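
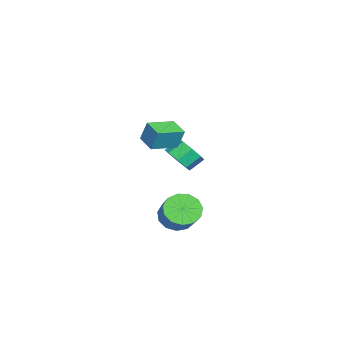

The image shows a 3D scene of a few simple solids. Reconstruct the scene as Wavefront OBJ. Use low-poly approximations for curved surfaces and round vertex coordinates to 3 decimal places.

v -2.397 -0.107 -1.922
v -1.962 -0.475 -1.2
v -2.428 0.2 -0.576
v -2.863 0.567 -1.298
v -1.597 0.051 -1.495
v -2.063 0.725 -0.871
v -1.702 0.483 -2.041
v -2.168 1.158 -1.417
v -2.213 0.57 -2.517
v -2.679 1.244 -1.893
v -2.832 0.26 -2.644
v -3.298 0.935 -2.02
v -3.197 -0.265 -2.349
v -3.663 0.409 -1.725
v -3.092 -0.698 -1.803
v -3.558 -0.023 -1.179
v -2.581 -0.784 -1.327
v -3.047 -0.11 -0.703
v 2.78 0.795 -3.073
v 3.429 0.883 -3.803
v 4.608 1.373 -2.696
v 3.96 1.285 -1.967
v 3.18 1.374 -3.756
v 4.359 1.864 -2.649
v 2.804 1.681 -3.492
v 3.984 2.171 -2.385
v 2.421 1.706 -3.095
v 3.601 2.197 -1.988
v 2.152 1.443 -2.691
v 3.332 1.933 -1.585
v 2.083 0.973 -2.409
v 3.262 1.464 -1.302
v 2.234 0.447 -2.337
v 3.414 0.938 -1.231
v 2.56 0.031 -2.5
v 3.739 0.522 -1.393
v 2.955 -0.142 -2.844
v 4.134 0.349 -1.737
v 3.295 -0.018 -3.261
v 4.474 0.473 -2.155
v 3.471 0.364 -3.619
v 4.651 0.855 -2.512
v -0.823 -0.364 0.521
v -0.736 0.009 1.679
v 0.014 0.338 0.232
v 0.101 0.711 1.39
v 0.239 -1.511 0.81
v 0.326 -1.138 1.968
v 1.076 -0.809 0.521
v 1.163 -0.436 1.679
f 2 1 5
f 2 5 3
f 3 5 6
f 3 6 4
f 5 1 7
f 5 7 6
f 6 7 8
f 6 8 4
f 7 1 9
f 7 9 8
f 8 9 10
f 8 10 4
f 9 1 11
f 9 11 10
f 10 11 12
f 10 12 4
f 11 1 13
f 11 13 12
f 12 13 14
f 12 14 4
f 13 1 15
f 13 15 14
f 14 15 16
f 14 16 4
f 15 1 17
f 15 17 16
f 16 17 18
f 16 18 4
f 17 1 2
f 17 2 18
f 18 2 3
f 18 3 4
f 20 19 23
f 20 23 21
f 21 23 24
f 21 24 22
f 23 19 25
f 23 25 24
f 24 25 26
f 24 26 22
f 25 19 27
f 25 27 26
f 26 27 28
f 26 28 22
f 27 19 29
f 27 29 28
f 28 29 30
f 28 30 22
f 29 19 31
f 29 31 30
f 30 31 32
f 30 32 22
f 31 19 33
f 31 33 32
f 32 33 34
f 32 34 22
f 33 19 35
f 33 35 34
f 34 35 36
f 34 36 22
f 35 19 37
f 35 37 36
f 36 37 38
f 36 38 22
f 37 19 39
f 37 39 38
f 38 39 40
f 38 40 22
f 39 19 41
f 39 41 40
f 40 41 42
f 40 42 22
f 41 19 20
f 41 20 42
f 42 20 21
f 42 21 22
f 44 46 43
f 47 44 43
f 43 46 45
f 45 47 43
f 44 50 46
f 48 44 47
f 48 50 44
f 46 50 45
f 49 47 45
f 45 50 49
f 49 48 47
f 50 48 49



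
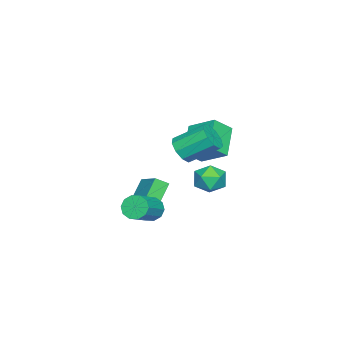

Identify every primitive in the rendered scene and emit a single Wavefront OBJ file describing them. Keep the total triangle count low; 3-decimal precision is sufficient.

v 2.851 2.083 2.426
v 3.704 2.107 2.743
v 3.242 3.681 3.87
v 2.389 3.657 3.554
v 3.657 2.459 2.232
v 3.194 4.033 3.359
v 3.232 2.636 1.812
v 2.77 4.209 2.939
v 2.629 2.553 1.679
v 2.167 4.127 2.807
v 2.131 2.251 1.897
v 1.668 3.825 3.024
v 1.969 1.87 2.362
v 1.507 3.444 3.489
v 2.22 1.589 2.857
v 1.758 3.163 3.984
v 2.766 1.539 3.151
v 2.304 3.113 4.278
v 3.352 1.744 3.106
v 2.89 3.317 4.233
v -1.529 2.457 -2.038
v -0.751 3.158 -1.939
v -0.669 1.362 -1.061
v 0.109 2.063 -0.962
v -0.821 2.242 -0.506
v -1.353 2.919 -1.11
v -0.067 1.601 -1.89
v -0.599 2.278 -2.494
v 0.153 2.628 -1.847
v -0.314 3.025 -0.992
v -1.106 1.495 -2.008
v -1.573 1.892 -1.153
v -1.817 1.601 1.307
v -1.465 3.236 2.27
v -0.174 1.975 0.071
v 0.179 3.61 1.034
v -0.979 0.89 2.206
v -0.626 2.525 3.169
v 0.665 1.264 0.97
v 1.017 2.899 1.933
v -2.625 -1.844 -3.8
v -1.473 -0.483 -2.851
v -1.665 -1.97 -4.783
v -0.513 -0.609 -3.834
v -2.227 -2.511 -3.326
v -1.075 -1.15 -2.377
v -1.267 -2.637 -4.309
v -0.115 -1.276 -3.36
v 0.297 -0.836 -4.051
v 0.712 -0.978 -4.768
v 2.457 -1.146 -3.725
v 2.043 -1.004 -3.009
v 0.71 -0.466 -4.683
v 2.455 -0.634 -3.64
v 0.55 -0.096 -4.356
v 2.296 -0.263 -3.313
v 0.294 -0.008 -3.913
v 2.04 -0.175 -2.87
v 0.039 -0.237 -3.523
v 1.785 -0.404 -2.48
v -0.117 -0.694 -3.335
v 1.628 -0.862 -2.292
v -0.115 -1.206 -3.42
v 1.63 -1.374 -2.377
v 0.044 -1.577 -3.747
v 1.79 -1.744 -2.704
v 0.3 -1.665 -4.19
v 2.046 -1.832 -3.147
v 0.555 -1.436 -4.58
v 2.301 -1.603 -3.537
f 2 1 5
f 2 5 3
f 3 5 6
f 3 6 4
f 5 1 7
f 5 7 6
f 6 7 8
f 6 8 4
f 7 1 9
f 7 9 8
f 8 9 10
f 8 10 4
f 9 1 11
f 9 11 10
f 10 11 12
f 10 12 4
f 11 1 13
f 11 13 12
f 12 13 14
f 12 14 4
f 13 1 15
f 13 15 14
f 14 15 16
f 14 16 4
f 15 1 17
f 15 17 16
f 16 17 18
f 16 18 4
f 17 1 19
f 17 19 18
f 18 19 20
f 18 20 4
f 19 1 2
f 19 2 20
f 20 2 3
f 20 3 4
f 21 32 26
f 21 26 22
f 21 22 28
f 21 28 31
f 21 31 32
f 22 26 30
f 26 32 25
f 32 31 23
f 31 28 27
f 28 22 29
f 24 30 25
f 24 25 23
f 24 23 27
f 24 27 29
f 24 29 30
f 25 30 26
f 23 25 32
f 27 23 31
f 29 27 28
f 30 29 22
f 34 36 33
f 37 34 33
f 33 36 35
f 35 37 33
f 34 40 36
f 38 34 37
f 38 40 34
f 36 40 35
f 39 37 35
f 35 40 39
f 39 38 37
f 40 38 39
f 42 44 41
f 45 42 41
f 41 44 43
f 43 45 41
f 42 48 44
f 46 42 45
f 46 48 42
f 44 48 43
f 47 45 43
f 43 48 47
f 47 46 45
f 48 46 47
f 50 49 53
f 50 53 51
f 51 53 54
f 51 54 52
f 53 49 55
f 53 55 54
f 54 55 56
f 54 56 52
f 55 49 57
f 55 57 56
f 56 57 58
f 56 58 52
f 57 49 59
f 57 59 58
f 58 59 60
f 58 60 52
f 59 49 61
f 59 61 60
f 60 61 62
f 60 62 52
f 61 49 63
f 61 63 62
f 62 63 64
f 62 64 52
f 63 49 65
f 63 65 64
f 64 65 66
f 64 66 52
f 65 49 67
f 65 67 66
f 66 67 68
f 66 68 52
f 67 49 69
f 67 69 68
f 68 69 70
f 68 70 52
f 69 49 50
f 69 50 70
f 70 50 51
f 70 51 52



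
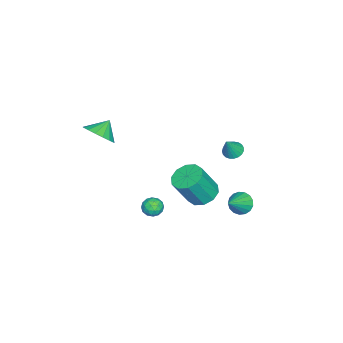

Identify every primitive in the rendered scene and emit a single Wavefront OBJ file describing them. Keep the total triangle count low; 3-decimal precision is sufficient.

v 0.109 3.966 -2.999
v 0.491 3.693 -3.609
v 1.491 3.674 -2.001
v 0.569 4.053 -3.611
v 0.541 4.394 -3.472
v 0.414 4.636 -3.225
v 0.217 4.725 -2.927
v -0.005 4.64 -2.645
v -0.2 4.401 -2.444
v -0.325 4.062 -2.37
v -0.35 3.701 -2.441
v -0.271 3.401 -2.639
v -0.104 3.23 -2.92
v 0.112 3.228 -3.219
v 0.327 3.395 -3.468
v 3.628 -2.994 3.548
v 4.218 -3.341 4.291
v 2.872 -2.646 4.312
v 4.366 -2.885 4.229
v 4.345 -2.453 4.012
v 4.159 -2.146 3.689
v 3.852 -2.033 3.333
v 3.494 -2.139 3.026
v 3.166 -2.442 2.839
v 2.945 -2.871 2.815
v 2.88 -3.328 2.958
v 2.986 -3.708 3.237
v 3.24 -3.925 3.587
v 3.583 -3.928 3.928
v 3.936 -3.718 4.182
v -1.86 1.071 -4.465
v -1.317 0.362 -4.959
v -0.577 -0.36 -3.108
v -1.12 0.349 -2.615
v -0.958 0.878 -4.901
v -0.218 0.156 -3.051
v -0.944 1.467 -4.677
v -0.204 0.745 -2.826
v -1.28 1.905 -4.372
v -0.54 1.183 -2.521
v -1.837 2.024 -4.103
v -1.097 1.302 -2.252
v -2.403 1.78 -3.972
v -1.663 1.058 -2.121
v -2.762 1.264 -4.029
v -2.022 0.542 -2.179
v -2.776 0.675 -4.254
v -2.036 -0.047 -2.403
v -2.44 0.237 -4.559
v -1.7 -0.485 -2.708
v -1.883 0.118 -4.828
v -1.143 -0.604 -2.977
v 0.264 3.508 1.546
v 0.771 3.745 1.28
v 0.956 3.332 2.714
v 0.659 3.956 1.379
v 0.478 4.088 1.506
v 0.261 4.121 1.64
v 0.043 4.048 1.758
v -0.136 3.881 1.839
v -0.246 3.65 1.869
v -0.268 3.394 1.844
v -0.198 3.158 1.767
v -0.048 2.983 1.651
v 0.155 2.898 1.518
v 0.378 2.919 1.389
v 0.58 3.042 1.287
v 0.728 3.245 1.23
v 0.796 3.494 1.228
v 3.919 0.639 -1.529
v 4.252 0.071 -1.456
v 3.048 0.089 -1.824
v 3.381 -0.479 -1.751
v 3.224 -0.116 -1.22
v 3.763 0.223 -1.037
v 3.537 -0.063 -2.243
v 4.076 0.276 -2.06
v 4.017 -0.363 -1.897
v 3.823 -0.396 -1.265
v 3.477 0.556 -2.015
v 3.283 0.523 -1.383
v 4.162 0.403 -1.466
v 3.138 -0.243 -1.814
v 3.045 -0.03 -1.501
v 3.241 -0.364 -1.458
v 3.874 0.493 -1.22
v 4.07 0.159 -1.177
v 3.466 0.049 -1.038
v 3.23 0.001 -2.103
v 3.426 -0.333 -2.06
v 4.059 0.524 -1.822
v 4.255 0.19 -1.779
v 3.834 0.111 -2.242
v 4.22 -0.186 -1.683
v 3.707 -0.509 -1.857
v 3.799 -0.265 -2.146
v 4.116 -0.065 -2.038
v 4.106 -0.205 -1.311
v 3.593 -0.528 -1.485
v 3.501 -0.315 -1.172
v 3.818 -0.115 -1.065
v 3.967 -0.46 -1.571
v 3.707 0.688 -1.795
v 3.194 0.365 -1.969
v 3.482 0.275 -2.215
v 3.799 0.475 -2.108
v 3.593 0.669 -1.423
v 3.08 0.346 -1.597
v 3.184 0.225 -1.242
v 3.501 0.425 -1.134
v 3.333 0.62 -1.709
f 2 1 4
f 2 4 3
f 4 1 5
f 4 5 3
f 5 1 6
f 5 6 3
f 6 1 7
f 6 7 3
f 7 1 8
f 7 8 3
f 8 1 9
f 8 9 3
f 9 1 10
f 9 10 3
f 10 1 11
f 10 11 3
f 11 1 12
f 11 12 3
f 12 1 13
f 12 13 3
f 13 1 14
f 13 14 3
f 14 1 15
f 14 15 3
f 15 1 2
f 15 2 3
f 17 16 19
f 17 19 18
f 19 16 20
f 19 20 18
f 20 16 21
f 20 21 18
f 21 16 22
f 21 22 18
f 22 16 23
f 22 23 18
f 23 16 24
f 23 24 18
f 24 16 25
f 24 25 18
f 25 16 26
f 25 26 18
f 26 16 27
f 26 27 18
f 27 16 28
f 27 28 18
f 28 16 29
f 28 29 18
f 29 16 30
f 29 30 18
f 30 16 17
f 30 17 18
f 32 31 35
f 32 35 33
f 33 35 36
f 33 36 34
f 35 31 37
f 35 37 36
f 36 37 38
f 36 38 34
f 37 31 39
f 37 39 38
f 38 39 40
f 38 40 34
f 39 31 41
f 39 41 40
f 40 41 42
f 40 42 34
f 41 31 43
f 41 43 42
f 42 43 44
f 42 44 34
f 43 31 45
f 43 45 44
f 44 45 46
f 44 46 34
f 45 31 47
f 45 47 46
f 46 47 48
f 46 48 34
f 47 31 49
f 47 49 48
f 48 49 50
f 48 50 34
f 49 31 51
f 49 51 50
f 50 51 52
f 50 52 34
f 51 31 32
f 51 32 52
f 52 32 33
f 52 33 34
f 54 53 56
f 54 56 55
f 56 53 57
f 56 57 55
f 57 53 58
f 57 58 55
f 58 53 59
f 58 59 55
f 59 53 60
f 59 60 55
f 60 53 61
f 60 61 55
f 61 53 62
f 61 62 55
f 62 53 63
f 62 63 55
f 63 53 64
f 63 64 55
f 64 53 65
f 64 65 55
f 65 53 66
f 65 66 55
f 66 53 67
f 66 67 55
f 67 53 68
f 67 68 55
f 68 53 69
f 68 69 55
f 69 53 54
f 69 54 55
f 70 107 86
f 107 81 110
f 86 110 75
f 107 110 86
f 70 86 82
f 86 75 87
f 82 87 71
f 86 87 82
f 70 82 91
f 82 71 92
f 91 92 77
f 82 92 91
f 70 91 103
f 91 77 106
f 103 106 80
f 91 106 103
f 70 103 107
f 103 80 111
f 107 111 81
f 103 111 107
f 71 87 98
f 87 75 101
f 98 101 79
f 87 101 98
f 75 110 88
f 110 81 109
f 88 109 74
f 110 109 88
f 81 111 108
f 111 80 104
f 108 104 72
f 111 104 108
f 80 106 105
f 106 77 93
f 105 93 76
f 106 93 105
f 77 92 97
f 92 71 94
f 97 94 78
f 92 94 97
f 73 99 85
f 99 79 100
f 85 100 74
f 99 100 85
f 73 85 83
f 85 74 84
f 83 84 72
f 85 84 83
f 73 83 90
f 83 72 89
f 90 89 76
f 83 89 90
f 73 90 95
f 90 76 96
f 95 96 78
f 90 96 95
f 73 95 99
f 95 78 102
f 99 102 79
f 95 102 99
f 74 100 88
f 100 79 101
f 88 101 75
f 100 101 88
f 72 84 108
f 84 74 109
f 108 109 81
f 84 109 108
f 76 89 105
f 89 72 104
f 105 104 80
f 89 104 105
f 78 96 97
f 96 76 93
f 97 93 77
f 96 93 97
f 79 102 98
f 102 78 94
f 98 94 71
f 102 94 98



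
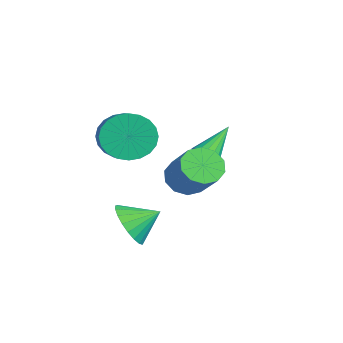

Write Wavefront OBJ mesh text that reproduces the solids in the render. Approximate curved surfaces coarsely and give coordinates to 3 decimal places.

v -4.21 -3.249 0.838
v -3.726 -2.953 -0.081
v -1.966 -3.276 0.743
v -2.45 -3.571 1.662
v -3.753 -2.584 0.12
v -1.992 -2.906 0.944
v -3.849 -2.316 0.431
v -2.089 -2.638 1.254
v -4 -2.19 0.804
v -2.24 -2.512 1.627
v -4.183 -2.225 1.181
v -2.423 -2.547 2.005
v -4.371 -2.416 1.507
v -2.61 -2.738 2.331
v -4.533 -2.734 1.731
v -2.773 -3.056 2.554
v -4.647 -3.13 1.819
v -2.887 -3.452 2.642
v -4.694 -3.544 1.757
v -2.934 -3.867 2.581
v -4.668 -3.914 1.556
v -2.907 -4.236 2.38
v -4.571 -4.182 1.246
v -2.811 -4.504 2.069
v -4.42 -4.308 0.873
v -2.66 -4.63 1.696
v -4.237 -4.273 0.495
v -2.477 -4.595 1.319
v -4.05 -4.082 0.169
v -2.289 -4.404 0.993
v -3.887 -3.764 -0.054
v -2.127 -4.086 0.769
v -3.773 -3.368 -0.142
v -2.013 -3.69 0.681
v -3.532 -0.312 -0.294
v -2.987 -0.216 -0.037
v -4.228 0.832 0.754
v -2.997 -0.022 -0.255
v -3.129 0.106 -0.482
v -3.353 0.137 -0.666
v -3.619 0.066 -0.764
v -3.864 -0.092 -0.755
v -4.034 -0.3 -0.64
v -4.088 -0.511 -0.446
v -4.015 -0.676 -0.217
v -3.831 -0.758 -0.005
v -3.579 -0.738 0.14
v -3.316 -0.62 0.187
v -3.102 -0.432 0.123
v 0.391 -4.359 -1.261
v 1.239 -4.255 -1.762
v 0.629 -3.301 -0.639
v 0.972 -4.053 -2.002
v 0.605 -3.904 -2.115
v 0.201 -3.834 -2.079
v -0.17 -3.854 -1.903
v -0.444 -3.962 -1.615
v -0.574 -4.138 -1.266
v -0.537 -4.353 -0.917
v -0.34 -4.568 -0.627
v -0.016 -4.747 -0.447
v 0.378 -4.859 -0.407
v 0.775 -4.885 -0.516
v 1.105 -4.819 -0.753
v 1.311 -4.674 -1.078
v 1.359 -4.474 -1.435
v -1.424 -1.716 -0.181
v -0.942 -1.322 -0.775
v 0.407 -1.131 0.447
v -0.076 -1.524 1.041
v -1.225 -0.951 -0.521
v 0.124 -0.76 0.701
v -1.584 -0.872 -0.137
v -0.235 -0.681 1.085
v -1.882 -1.115 0.23
v -0.533 -0.924 1.452
v -2.005 -1.587 0.44
v -0.656 -1.396 1.662
v -1.907 -2.109 0.413
v -0.558 -1.918 1.635
v -1.624 -2.48 0.159
v -0.275 -2.289 1.381
v -1.265 -2.559 -0.225
v 0.084 -2.368 0.997
v -0.967 -2.316 -0.592
v 0.382 -2.125 0.63
v -0.844 -1.844 -0.802
v 0.505 -1.653 0.42
f 2 1 5
f 2 5 3
f 3 5 6
f 3 6 4
f 5 1 7
f 5 7 6
f 6 7 8
f 6 8 4
f 7 1 9
f 7 9 8
f 8 9 10
f 8 10 4
f 9 1 11
f 9 11 10
f 10 11 12
f 10 12 4
f 11 1 13
f 11 13 12
f 12 13 14
f 12 14 4
f 13 1 15
f 13 15 14
f 14 15 16
f 14 16 4
f 15 1 17
f 15 17 16
f 16 17 18
f 16 18 4
f 17 1 19
f 17 19 18
f 18 19 20
f 18 20 4
f 19 1 21
f 19 21 20
f 20 21 22
f 20 22 4
f 21 1 23
f 21 23 22
f 22 23 24
f 22 24 4
f 23 1 25
f 23 25 24
f 24 25 26
f 24 26 4
f 25 1 27
f 25 27 26
f 26 27 28
f 26 28 4
f 27 1 29
f 27 29 28
f 28 29 30
f 28 30 4
f 29 1 31
f 29 31 30
f 30 31 32
f 30 32 4
f 31 1 33
f 31 33 32
f 32 33 34
f 32 34 4
f 33 1 2
f 33 2 34
f 34 2 3
f 34 3 4
f 36 35 38
f 36 38 37
f 38 35 39
f 38 39 37
f 39 35 40
f 39 40 37
f 40 35 41
f 40 41 37
f 41 35 42
f 41 42 37
f 42 35 43
f 42 43 37
f 43 35 44
f 43 44 37
f 44 35 45
f 44 45 37
f 45 35 46
f 45 46 37
f 46 35 47
f 46 47 37
f 47 35 48
f 47 48 37
f 48 35 49
f 48 49 37
f 49 35 36
f 49 36 37
f 51 50 53
f 51 53 52
f 53 50 54
f 53 54 52
f 54 50 55
f 54 55 52
f 55 50 56
f 55 56 52
f 56 50 57
f 56 57 52
f 57 50 58
f 57 58 52
f 58 50 59
f 58 59 52
f 59 50 60
f 59 60 52
f 60 50 61
f 60 61 52
f 61 50 62
f 61 62 52
f 62 50 63
f 62 63 52
f 63 50 64
f 63 64 52
f 64 50 65
f 64 65 52
f 65 50 66
f 65 66 52
f 66 50 51
f 66 51 52
f 68 67 71
f 68 71 69
f 69 71 72
f 69 72 70
f 71 67 73
f 71 73 72
f 72 73 74
f 72 74 70
f 73 67 75
f 73 75 74
f 74 75 76
f 74 76 70
f 75 67 77
f 75 77 76
f 76 77 78
f 76 78 70
f 77 67 79
f 77 79 78
f 78 79 80
f 78 80 70
f 79 67 81
f 79 81 80
f 80 81 82
f 80 82 70
f 81 67 83
f 81 83 82
f 82 83 84
f 82 84 70
f 83 67 85
f 83 85 84
f 84 85 86
f 84 86 70
f 85 67 87
f 85 87 86
f 86 87 88
f 86 88 70
f 87 67 68
f 87 68 88
f 88 68 69
f 88 69 70



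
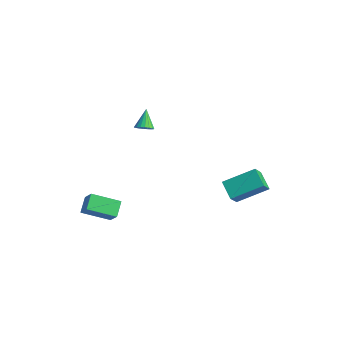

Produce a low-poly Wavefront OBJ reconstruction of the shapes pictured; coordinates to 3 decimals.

v -0.438 -3.43 -3.964
v -1.606 -4.379 -3.392
v -0.822 -2.693 -3.525
v -1.991 -3.642 -2.953
v 0.271 -3.678 -2.927
v -0.898 -4.627 -2.355
v -0.114 -2.941 -2.488
v -1.282 -3.89 -1.916
v 3.318 1.997 -4.088
v 3.628 1.121 -2.847
v 2.414 2.38 -3.592
v 2.724 1.504 -2.351
v 4.316 3.396 -3.349
v 4.626 2.52 -2.108
v 3.412 3.779 -2.853
v 3.722 2.903 -1.612
v -0.119 -1.198 2.37
v 0.335 -1.063 2.558
v -0.621 -0.482 3.07
v 0.306 -0.917 2.387
v 0.192 -0.826 2.212
v 0.017 -0.809 2.069
v -0.186 -0.869 1.986
v -0.375 -0.994 1.978
v -0.513 -1.159 2.048
v -0.574 -1.333 2.182
v -0.544 -1.479 2.353
v -0.431 -1.57 2.527
v -0.255 -1.587 2.67
v -0.053 -1.527 2.754
v 0.136 -1.402 2.761
v 0.275 -1.236 2.691
f 2 4 1
f 5 2 1
f 1 4 3
f 3 5 1
f 2 8 4
f 6 2 5
f 6 8 2
f 4 8 3
f 7 5 3
f 3 8 7
f 7 6 5
f 8 6 7
f 10 12 9
f 13 10 9
f 9 12 11
f 11 13 9
f 10 16 12
f 14 10 13
f 14 16 10
f 12 16 11
f 15 13 11
f 11 16 15
f 15 14 13
f 16 14 15
f 18 17 20
f 18 20 19
f 20 17 21
f 20 21 19
f 21 17 22
f 21 22 19
f 22 17 23
f 22 23 19
f 23 17 24
f 23 24 19
f 24 17 25
f 24 25 19
f 25 17 26
f 25 26 19
f 26 17 27
f 26 27 19
f 27 17 28
f 27 28 19
f 28 17 29
f 28 29 19
f 29 17 30
f 29 30 19
f 30 17 31
f 30 31 19
f 31 17 32
f 31 32 19
f 32 17 18
f 32 18 19



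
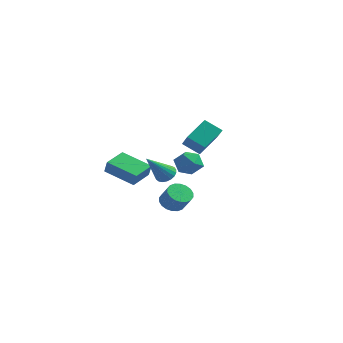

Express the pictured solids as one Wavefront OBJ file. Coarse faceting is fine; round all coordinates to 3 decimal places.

v 2.609 -2.767 1.731
v 3.305 -3.303 1.475
v 1.735 -3.957 1.845
v 2.431 -4.493 1.589
v 2.449 -4.076 2.403
v 2.989 -3.341 2.333
v 2.051 -3.919 0.987
v 2.591 -3.184 0.917
v 2.96 -4.015 1.016
v 3.206 -4.112 1.891
v 1.834 -3.148 1.429
v 2.08 -3.245 2.304
v 1.886 -3.315 2.906
v 2.151 -1.953 3.853
v 2.863 -3.036 2.23
v 3.128 -1.674 3.178
v 2.712 -4.086 3.782
v 2.977 -2.724 4.73
v 3.689 -3.807 3.107
v 3.954 -2.445 4.054
v -2.566 2.479 -4.346
v -1.976 2.2 -4.891
v -1.183 1.902 -3.878
v -1.774 2.181 -3.334
v -1.888 2.566 -4.851
v -1.096 2.268 -3.839
v -1.935 2.915 -4.712
v -1.142 2.617 -3.7
v -2.107 3.177 -4.5
v -1.314 2.879 -3.488
v -2.369 3.301 -4.258
v -1.577 3.003 -3.246
v -2.671 3.262 -4.033
v -1.878 2.964 -3.021
v -2.952 3.069 -3.871
v -2.159 2.77 -2.858
v -3.157 2.758 -3.802
v -2.364 2.46 -2.789
v -3.244 2.392 -3.841
v -2.452 2.094 -2.829
v -3.198 2.043 -3.98
v -2.405 1.745 -2.968
v -3.026 1.781 -4.192
v -2.233 1.483 -3.18
v -2.763 1.657 -4.434
v -1.971 1.359 -3.422
v -2.462 1.696 -4.659
v -1.669 1.398 -3.647
v -2.181 1.89 -4.822
v -1.388 1.591 -3.809
v 0.61 -3.019 0.275
v 1.179 -3.336 0.078
v 0.31 -4.521 1.825
v 1.277 -3.155 0.272
v 1.259 -2.951 0.466
v 1.13 -2.758 0.628
v 0.91 -2.611 0.728
v 0.639 -2.534 0.75
v 0.363 -2.541 0.69
v 0.13 -2.63 0.558
v -0.021 -2.787 0.377
v -0.062 -2.984 0.178
v 0.013 -3.187 -0.004
v 0.192 -3.361 -0.138
v 0.442 -3.475 -0.2
v 0.722 -3.511 -0.181
v 0.983 -3.462 -0.082
v -4.493 -1.759 -0.906
v -4.154 -1.967 -0.066
v -4.461 -0.232 -0.541
v -4.122 -0.44 0.3
v -2.538 -1.62 -1.66
v -2.199 -1.828 -0.819
v -2.506 -0.093 -1.294
v -2.167 -0.301 -0.454
f 1 12 6
f 1 6 2
f 1 2 8
f 1 8 11
f 1 11 12
f 2 6 10
f 6 12 5
f 12 11 3
f 11 8 7
f 8 2 9
f 4 10 5
f 4 5 3
f 4 3 7
f 4 7 9
f 4 9 10
f 5 10 6
f 3 5 12
f 7 3 11
f 9 7 8
f 10 9 2
f 14 16 13
f 17 14 13
f 13 16 15
f 15 17 13
f 14 20 16
f 18 14 17
f 18 20 14
f 16 20 15
f 19 17 15
f 15 20 19
f 19 18 17
f 20 18 19
f 22 21 25
f 22 25 23
f 23 25 26
f 23 26 24
f 25 21 27
f 25 27 26
f 26 27 28
f 26 28 24
f 27 21 29
f 27 29 28
f 28 29 30
f 28 30 24
f 29 21 31
f 29 31 30
f 30 31 32
f 30 32 24
f 31 21 33
f 31 33 32
f 32 33 34
f 32 34 24
f 33 21 35
f 33 35 34
f 34 35 36
f 34 36 24
f 35 21 37
f 35 37 36
f 36 37 38
f 36 38 24
f 37 21 39
f 37 39 38
f 38 39 40
f 38 40 24
f 39 21 41
f 39 41 40
f 40 41 42
f 40 42 24
f 41 21 43
f 41 43 42
f 42 43 44
f 42 44 24
f 43 21 45
f 43 45 44
f 44 45 46
f 44 46 24
f 45 21 47
f 45 47 46
f 46 47 48
f 46 48 24
f 47 21 49
f 47 49 48
f 48 49 50
f 48 50 24
f 49 21 22
f 49 22 50
f 50 22 23
f 50 23 24
f 52 51 54
f 52 54 53
f 54 51 55
f 54 55 53
f 55 51 56
f 55 56 53
f 56 51 57
f 56 57 53
f 57 51 58
f 57 58 53
f 58 51 59
f 58 59 53
f 59 51 60
f 59 60 53
f 60 51 61
f 60 61 53
f 61 51 62
f 61 62 53
f 62 51 63
f 62 63 53
f 63 51 64
f 63 64 53
f 64 51 65
f 64 65 53
f 65 51 66
f 65 66 53
f 66 51 67
f 66 67 53
f 67 51 52
f 67 52 53
f 69 71 68
f 72 69 68
f 68 71 70
f 70 72 68
f 69 75 71
f 73 69 72
f 73 75 69
f 71 75 70
f 74 72 70
f 70 75 74
f 74 73 72
f 75 73 74



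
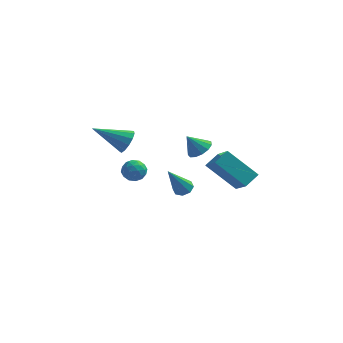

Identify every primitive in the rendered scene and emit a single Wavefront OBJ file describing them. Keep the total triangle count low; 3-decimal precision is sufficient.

v -2.972 4.066 -2.084
v -2.335 3.889 -1.84
v -3.185 2.971 -2.32
v -2.548 2.794 -2.076
v -3.045 3.022 -1.632
v -2.913 3.698 -1.485
v -2.607 3.162 -2.675
v -2.475 3.838 -2.528
v -2.109 3.33 -2.205
v -2.38 3.244 -1.561
v -3.14 3.616 -2.599
v -3.411 3.53 -1.955
v -2.634 4.073 -1.941
v -2.886 2.787 -2.219
v -3.177 2.92 -1.958
v -2.803 2.816 -1.814
v -2.974 3.961 -1.733
v -2.6 3.857 -1.589
v -3.017 3.348 -1.467
v -2.92 3.003 -2.571
v -2.546 2.899 -2.427
v -2.717 4.044 -2.346
v -2.343 3.94 -2.202
v -2.503 3.512 -2.693
v -2.128 3.641 -2.013
v -2.253 2.998 -2.152
v -2.288 3.214 -2.503
v -2.21 3.611 -2.417
v -2.287 3.59 -1.634
v -2.412 2.947 -1.773
v -2.704 3.08 -1.511
v -2.627 3.478 -1.425
v -2.154 3.262 -1.848
v -3.108 3.913 -2.387
v -3.233 3.27 -2.526
v -2.893 3.382 -2.735
v -2.816 3.78 -2.649
v -3.267 3.862 -2.008
v -3.392 3.219 -2.147
v -3.31 3.249 -1.743
v -3.232 3.646 -1.657
v -3.366 3.598 -2.312
v 1.157 2.386 -0.545
v 1.877 1.286 0.401
v 1.626 3.095 -0.077
v 2.345 1.994 0.869
v 2.735 2.246 -1.909
v 3.454 1.145 -0.963
v 3.203 2.954 -1.441
v 3.923 1.854 -0.495
v 1.37 -3.034 1.097
v 1.776 -3.355 1.04
v 0.87 -3.946 2.663
v 1.865 -3.032 1.256
v 1.665 -2.711 1.379
v 1.291 -2.58 1.336
v 0.965 -2.714 1.153
v 0.875 -3.036 0.937
v 1.076 -3.357 0.815
v 1.449 -3.489 0.857
v 1.252 0.782 1.542
v 1.836 0.737 1.926
v 0.648 0.578 2.438
v 1.725 1.115 1.937
v 1.464 1.388 1.822
v 1.135 1.468 1.619
v 0.844 1.33 1.391
v 0.682 1.019 1.211
v 0.702 0.632 1.136
v 0.896 0.293 1.19
v 1.203 0.109 1.356
v 1.526 0.139 1.58
v 1.762 0.373 1.793
v -1.69 -1.575 2.933
v -1.333 -1.585 3.546
v -3.27 -1.985 3.847
v -1.46 -1.209 3.496
v -1.66 -0.949 3.266
v -1.869 -0.888 2.931
v -2.022 -1.046 2.597
v -2.07 -1.371 2.369
v -1.997 -1.761 2.32
v -1.827 -2.093 2.466
v -1.613 -2.26 2.76
v -1.424 -2.209 3.109
v -1.32 -1.958 3.402
f 1 38 17
f 38 12 41
f 17 41 6
f 38 41 17
f 1 17 13
f 17 6 18
f 13 18 2
f 17 18 13
f 1 13 22
f 13 2 23
f 22 23 8
f 13 23 22
f 1 22 34
f 22 8 37
f 34 37 11
f 22 37 34
f 1 34 38
f 34 11 42
f 38 42 12
f 34 42 38
f 2 18 29
f 18 6 32
f 29 32 10
f 18 32 29
f 6 41 19
f 41 12 40
f 19 40 5
f 41 40 19
f 12 42 39
f 42 11 35
f 39 35 3
f 42 35 39
f 11 37 36
f 37 8 24
f 36 24 7
f 37 24 36
f 8 23 28
f 23 2 25
f 28 25 9
f 23 25 28
f 4 30 16
f 30 10 31
f 16 31 5
f 30 31 16
f 4 16 14
f 16 5 15
f 14 15 3
f 16 15 14
f 4 14 21
f 14 3 20
f 21 20 7
f 14 20 21
f 4 21 26
f 21 7 27
f 26 27 9
f 21 27 26
f 4 26 30
f 26 9 33
f 30 33 10
f 26 33 30
f 5 31 19
f 31 10 32
f 19 32 6
f 31 32 19
f 3 15 39
f 15 5 40
f 39 40 12
f 15 40 39
f 7 20 36
f 20 3 35
f 36 35 11
f 20 35 36
f 9 27 28
f 27 7 24
f 28 24 8
f 27 24 28
f 10 33 29
f 33 9 25
f 29 25 2
f 33 25 29
f 44 46 43
f 47 44 43
f 43 46 45
f 45 47 43
f 44 50 46
f 48 44 47
f 48 50 44
f 46 50 45
f 49 47 45
f 45 50 49
f 49 48 47
f 50 48 49
f 52 51 54
f 52 54 53
f 54 51 55
f 54 55 53
f 55 51 56
f 55 56 53
f 56 51 57
f 56 57 53
f 57 51 58
f 57 58 53
f 58 51 59
f 58 59 53
f 59 51 60
f 59 60 53
f 60 51 52
f 60 52 53
f 62 61 64
f 62 64 63
f 64 61 65
f 64 65 63
f 65 61 66
f 65 66 63
f 66 61 67
f 66 67 63
f 67 61 68
f 67 68 63
f 68 61 69
f 68 69 63
f 69 61 70
f 69 70 63
f 70 61 71
f 70 71 63
f 71 61 72
f 71 72 63
f 72 61 73
f 72 73 63
f 73 61 62
f 73 62 63
f 75 74 77
f 75 77 76
f 77 74 78
f 77 78 76
f 78 74 79
f 78 79 76
f 79 74 80
f 79 80 76
f 80 74 81
f 80 81 76
f 81 74 82
f 81 82 76
f 82 74 83
f 82 83 76
f 83 74 84
f 83 84 76
f 84 74 85
f 84 85 76
f 85 74 86
f 85 86 76
f 86 74 75
f 86 75 76



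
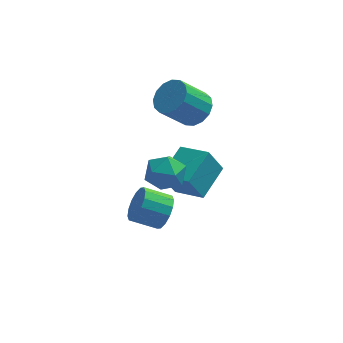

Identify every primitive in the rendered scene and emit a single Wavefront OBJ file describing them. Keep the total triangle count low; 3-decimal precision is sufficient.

v 1.824 -2.235 1.845
v 2.215 -2.677 0.924
v 0.925 -3.723 2.176
v 1.316 -4.165 1.255
v 1.985 -3.979 2.1
v 2.541 -3.059 1.895
v 0.599 -3.341 1.205
v 1.155 -2.421 1
v 1.458 -3.36 0.528
v 2.315 -3.754 1.082
v 0.825 -2.646 2.018
v 1.682 -3.04 2.572
v 1.636 -0.828 -4.066
v 2.031 -0.244 -3.343
v 0.66 -0.148 -2.671
v 0.264 -0.732 -3.394
v 1.872 0.089 -3.714
v 0.501 0.184 -3.042
v 1.65 0.176 -4.179
v 0.279 0.271 -3.507
v 1.424 -0.006 -4.614
v 0.053 0.089 -3.942
v 1.255 -0.408 -4.902
v -0.116 -0.313 -4.23
v 1.188 -0.923 -4.966
v -0.184 -0.827 -4.294
v 1.24 -1.412 -4.789
v -0.131 -1.316 -4.117
v 1.399 -1.744 -4.418
v 0.028 -1.649 -3.746
v 1.621 -1.831 -3.953
v 0.25 -1.736 -3.281
v 1.847 -1.649 -3.518
v 0.476 -1.554 -2.846
v 2.016 -1.247 -3.23
v 0.645 -1.152 -2.558
v 2.084 -0.733 -3.166
v 0.712 -0.637 -2.494
v 2.217 0.532 -3.823
v 1.483 0.395 -2.33
v 3.292 2.19 -3.143
v 2.557 2.054 -1.649
v 3.543 -0.554 -3.271
v 2.808 -0.69 -1.777
v 4.617 1.105 -2.59
v 3.883 0.968 -1.097
v 3.323 2.498 0.939
v 4.124 2.127 1.525
v 2.838 1.69 3.007
v 2.037 2.062 2.421
v 4.09 2.66 1.653
v 2.804 2.223 3.134
v 3.851 3.149 1.589
v 2.564 2.712 3.07
v 3.47 3.464 1.351
v 2.183 3.027 2.832
v 3.049 3.52 1.003
v 1.763 3.084 2.484
v 2.702 3.303 0.637
v 1.416 2.866 2.119
v 2.522 2.87 0.353
v 1.236 2.433 1.835
v 2.556 2.337 0.226
v 1.27 1.9 1.707
v 2.796 1.848 0.29
v 1.509 1.411 1.771
v 3.177 1.533 0.528
v 1.89 1.096 2.009
v 3.597 1.476 0.876
v 2.311 1.04 2.357
v 3.944 1.694 1.241
v 2.658 1.257 2.723
f 1 12 6
f 1 6 2
f 1 2 8
f 1 8 11
f 1 11 12
f 2 6 10
f 6 12 5
f 12 11 3
f 11 8 7
f 8 2 9
f 4 10 5
f 4 5 3
f 4 3 7
f 4 7 9
f 4 9 10
f 5 10 6
f 3 5 12
f 7 3 11
f 9 7 8
f 10 9 2
f 14 13 17
f 14 17 15
f 15 17 18
f 15 18 16
f 17 13 19
f 17 19 18
f 18 19 20
f 18 20 16
f 19 13 21
f 19 21 20
f 20 21 22
f 20 22 16
f 21 13 23
f 21 23 22
f 22 23 24
f 22 24 16
f 23 13 25
f 23 25 24
f 24 25 26
f 24 26 16
f 25 13 27
f 25 27 26
f 26 27 28
f 26 28 16
f 27 13 29
f 27 29 28
f 28 29 30
f 28 30 16
f 29 13 31
f 29 31 30
f 30 31 32
f 30 32 16
f 31 13 33
f 31 33 32
f 32 33 34
f 32 34 16
f 33 13 35
f 33 35 34
f 34 35 36
f 34 36 16
f 35 13 37
f 35 37 36
f 36 37 38
f 36 38 16
f 37 13 14
f 37 14 38
f 38 14 15
f 38 15 16
f 40 42 39
f 43 40 39
f 39 42 41
f 41 43 39
f 40 46 42
f 44 40 43
f 44 46 40
f 42 46 41
f 45 43 41
f 41 46 45
f 45 44 43
f 46 44 45
f 48 47 51
f 48 51 49
f 49 51 52
f 49 52 50
f 51 47 53
f 51 53 52
f 52 53 54
f 52 54 50
f 53 47 55
f 53 55 54
f 54 55 56
f 54 56 50
f 55 47 57
f 55 57 56
f 56 57 58
f 56 58 50
f 57 47 59
f 57 59 58
f 58 59 60
f 58 60 50
f 59 47 61
f 59 61 60
f 60 61 62
f 60 62 50
f 61 47 63
f 61 63 62
f 62 63 64
f 62 64 50
f 63 47 65
f 63 65 64
f 64 65 66
f 64 66 50
f 65 47 67
f 65 67 66
f 66 67 68
f 66 68 50
f 67 47 69
f 67 69 68
f 68 69 70
f 68 70 50
f 69 47 71
f 69 71 70
f 70 71 72
f 70 72 50
f 71 47 48
f 71 48 72
f 72 48 49
f 72 49 50



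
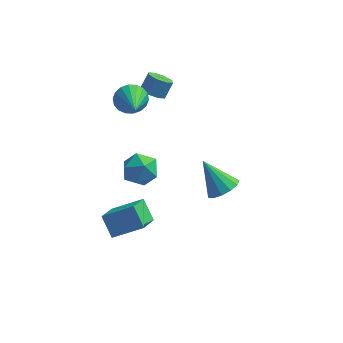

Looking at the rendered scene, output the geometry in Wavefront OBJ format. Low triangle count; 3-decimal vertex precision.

v -4 2.399 2.04
v -3.426 2.201 1.284
v -3.4 0.621 2.96
v -3.166 2.425 1.546
v -3.071 2.643 1.906
v -3.161 2.813 2.293
v -3.416 2.901 2.629
v -3.788 2.89 2.849
v -4.201 2.781 2.909
v -4.575 2.596 2.796
v -4.835 2.373 2.534
v -4.929 2.154 2.174
v -4.84 1.984 1.787
v -4.584 1.896 1.45
v -4.213 1.908 1.231
v -3.799 2.017 1.171
v -2.981 3.263 1.89
v -2.408 3.527 1.485
v -2.065 4.101 2.346
v -2.639 3.837 2.75
v -2.874 3.86 1.449
v -2.531 4.434 2.309
v -3.403 3.843 1.671
v -3.061 4.417 2.531
v -3.685 3.486 2.021
v -3.342 4.06 2.882
v -3.555 2.999 2.294
v -3.212 3.573 3.155
v -3.089 2.666 2.331
v -2.746 3.24 3.191
v -2.559 2.683 2.109
v -2.217 3.257 2.969
v -2.278 3.04 1.758
v -1.935 3.614 2.619
v -4.408 -1.198 -4.294
v -4.654 -2.616 -3.408
v -2.735 -0.903 -3.356
v -2.982 -2.321 -2.47
v -3.718 -1.939 -5.29
v -3.965 -3.357 -4.404
v -2.046 -1.644 -4.352
v -2.292 -3.062 -3.466
v -4.419 2.2 -3.62
v -3.76 2.237 -4.571
v -3.08 1.243 -2.729
v -2.421 1.28 -3.68
v -2.628 2.248 -3.081
v -3.455 2.839 -3.632
v -3.385 0.641 -3.668
v -4.212 1.232 -4.219
v -3.121 1.273 -4.6
v -2.653 2.267 -4.237
v -4.187 1.213 -3.063
v -3.719 2.207 -2.7
v 1.931 -3.593 1.592
v 2.394 -4.172 2.17
v 0.769 -2.987 3.128
v 2.653 -3.709 2.183
v 2.682 -3.21 2.009
v 2.473 -2.833 1.701
v 2.092 -2.697 1.36
v 1.66 -2.845 1.091
v 1.314 -3.231 0.982
v 1.164 -3.732 1.066
v 1.258 -4.189 1.317
v 1.565 -4.457 1.656
v 1.989 -4.45 1.974
f 2 1 4
f 2 4 3
f 4 1 5
f 4 5 3
f 5 1 6
f 5 6 3
f 6 1 7
f 6 7 3
f 7 1 8
f 7 8 3
f 8 1 9
f 8 9 3
f 9 1 10
f 9 10 3
f 10 1 11
f 10 11 3
f 11 1 12
f 11 12 3
f 12 1 13
f 12 13 3
f 13 1 14
f 13 14 3
f 14 1 15
f 14 15 3
f 15 1 16
f 15 16 3
f 16 1 2
f 16 2 3
f 18 17 21
f 18 21 19
f 19 21 22
f 19 22 20
f 21 17 23
f 21 23 22
f 22 23 24
f 22 24 20
f 23 17 25
f 23 25 24
f 24 25 26
f 24 26 20
f 25 17 27
f 25 27 26
f 26 27 28
f 26 28 20
f 27 17 29
f 27 29 28
f 28 29 30
f 28 30 20
f 29 17 31
f 29 31 30
f 30 31 32
f 30 32 20
f 31 17 33
f 31 33 32
f 32 33 34
f 32 34 20
f 33 17 18
f 33 18 34
f 34 18 19
f 34 19 20
f 36 38 35
f 39 36 35
f 35 38 37
f 37 39 35
f 36 42 38
f 40 36 39
f 40 42 36
f 38 42 37
f 41 39 37
f 37 42 41
f 41 40 39
f 42 40 41
f 43 54 48
f 43 48 44
f 43 44 50
f 43 50 53
f 43 53 54
f 44 48 52
f 48 54 47
f 54 53 45
f 53 50 49
f 50 44 51
f 46 52 47
f 46 47 45
f 46 45 49
f 46 49 51
f 46 51 52
f 47 52 48
f 45 47 54
f 49 45 53
f 51 49 50
f 52 51 44
f 56 55 58
f 56 58 57
f 58 55 59
f 58 59 57
f 59 55 60
f 59 60 57
f 60 55 61
f 60 61 57
f 61 55 62
f 61 62 57
f 62 55 63
f 62 63 57
f 63 55 64
f 63 64 57
f 64 55 65
f 64 65 57
f 65 55 66
f 65 66 57
f 66 55 67
f 66 67 57
f 67 55 56
f 67 56 57



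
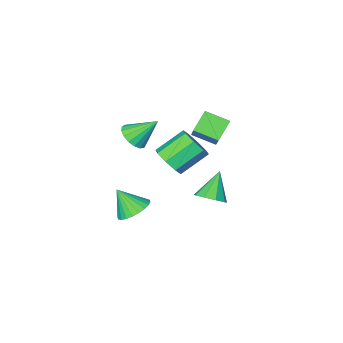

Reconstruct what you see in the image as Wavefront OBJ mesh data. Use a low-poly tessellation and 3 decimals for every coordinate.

v -3.163 -2.778 -0.085
v -4.229 -3.188 0.872
v -4.082 -1.653 -0.626
v -5.147 -2.063 0.331
v -2.353 -1.397 1.409
v -3.418 -1.807 2.366
v -3.271 -0.272 0.868
v -4.337 -0.682 1.825
v 0.392 0.206 0.853
v 0.977 0.044 1.709
v -0.627 0.352 2.864
v -1.212 0.514 2.007
v 0.965 0.817 1.487
v -0.639 1.124 2.641
v 0.617 1.231 0.893
v -0.987 1.538 2.047
v 0.137 1.046 0.276
v -1.467 1.353 1.43
v -0.193 0.368 -0.004
v -1.797 0.676 1.151
v -0.181 -0.404 0.219
v -1.785 -0.097 1.373
v 0.167 -0.818 0.813
v -1.437 -0.511 1.967
v 0.647 -0.633 1.43
v -0.957 -0.326 2.584
v 1.697 -1.175 2.628
v 2.359 -1.344 3.259
v 0.663 -0.365 3.932
v 2.467 -0.944 3.096
v 2.398 -0.597 2.826
v 2.169 -0.382 2.511
v 1.832 -0.349 2.222
v 1.463 -0.505 2.027
v 1.148 -0.814 1.969
v 0.959 -1.206 2.063
v 0.939 -1.591 2.285
v 1.092 -1.88 2.587
v 1.384 -2.008 2.898
v 1.748 -1.945 3.147
v 2.099 -1.706 3.277
v 2.518 0.052 -2.278
v 3.387 0.66 -2.269
v 3.082 -0.772 -0.902
v 3.131 0.881 -2.032
v 2.782 0.977 -1.831
v 2.393 0.932 -1.699
v 2.023 0.753 -1.655
v 1.728 0.467 -1.706
v 1.554 0.118 -1.843
v 1.526 -0.241 -2.047
v 1.65 -0.555 -2.286
v 1.905 -0.776 -2.524
v 2.254 -0.872 -2.724
v 2.644 -0.827 -2.856
v 3.014 -0.648 -2.901
v 3.309 -0.362 -2.85
v 3.483 -0.013 -2.712
v 3.511 0.346 -2.508
v -3.38 -1.158 -4.694
v -2.792 -1.95 -4.605
v -4.48 -1.802 -3.166
v -2.557 -1.443 -4.222
v -2.707 -0.803 -4.059
v -3.171 -0.329 -4.194
v -3.733 -0.242 -4.562
v -4.129 -0.584 -4.992
v -4.175 -1.195 -5.282
v -3.848 -1.788 -5.297
v -3.302 -2.086 -5.029
f 2 4 1
f 5 2 1
f 1 4 3
f 3 5 1
f 2 8 4
f 6 2 5
f 6 8 2
f 4 8 3
f 7 5 3
f 3 8 7
f 7 6 5
f 8 6 7
f 10 9 13
f 10 13 11
f 11 13 14
f 11 14 12
f 13 9 15
f 13 15 14
f 14 15 16
f 14 16 12
f 15 9 17
f 15 17 16
f 16 17 18
f 16 18 12
f 17 9 19
f 17 19 18
f 18 19 20
f 18 20 12
f 19 9 21
f 19 21 20
f 20 21 22
f 20 22 12
f 21 9 23
f 21 23 22
f 22 23 24
f 22 24 12
f 23 9 25
f 23 25 24
f 24 25 26
f 24 26 12
f 25 9 10
f 25 10 26
f 26 10 11
f 26 11 12
f 28 27 30
f 28 30 29
f 30 27 31
f 30 31 29
f 31 27 32
f 31 32 29
f 32 27 33
f 32 33 29
f 33 27 34
f 33 34 29
f 34 27 35
f 34 35 29
f 35 27 36
f 35 36 29
f 36 27 37
f 36 37 29
f 37 27 38
f 37 38 29
f 38 27 39
f 38 39 29
f 39 27 40
f 39 40 29
f 40 27 41
f 40 41 29
f 41 27 28
f 41 28 29
f 43 42 45
f 43 45 44
f 45 42 46
f 45 46 44
f 46 42 47
f 46 47 44
f 47 42 48
f 47 48 44
f 48 42 49
f 48 49 44
f 49 42 50
f 49 50 44
f 50 42 51
f 50 51 44
f 51 42 52
f 51 52 44
f 52 42 53
f 52 53 44
f 53 42 54
f 53 54 44
f 54 42 55
f 54 55 44
f 55 42 56
f 55 56 44
f 56 42 57
f 56 57 44
f 57 42 58
f 57 58 44
f 58 42 59
f 58 59 44
f 59 42 43
f 59 43 44
f 61 60 63
f 61 63 62
f 63 60 64
f 63 64 62
f 64 60 65
f 64 65 62
f 65 60 66
f 65 66 62
f 66 60 67
f 66 67 62
f 67 60 68
f 67 68 62
f 68 60 69
f 68 69 62
f 69 60 70
f 69 70 62
f 70 60 61
f 70 61 62



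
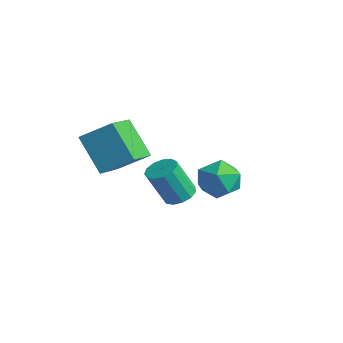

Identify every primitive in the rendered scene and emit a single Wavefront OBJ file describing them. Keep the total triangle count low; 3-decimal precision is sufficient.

v -3.157 -1.184 0.688
v -2.134 -2.609 1.366
v -2.24 -0.077 1.633
v -1.218 -1.502 2.31
v -1.782 -0.958 -0.91
v -0.76 -2.383 -0.233
v -0.866 0.149 0.034
v 0.157 -1.276 0.712
v 2.215 -0.359 -0.596
v 2.899 -0.641 -0.619
v 2.648 -1.382 1.013
v 1.965 -1.101 1.036
v 2.933 -0.265 -0.443
v 2.682 -1.006 1.189
v 2.739 0.081 -0.315
v 2.488 -0.66 1.317
v 2.379 0.288 -0.277
v 2.128 -0.453 1.355
v 1.967 0.289 -0.34
v 1.716 -0.452 1.292
v 1.634 0.084 -0.484
v 1.383 -0.657 1.148
v 1.485 -0.262 -0.664
v 1.234 -1.003 0.968
v 1.568 -0.638 -0.822
v 1.318 -1.38 0.81
v 1.857 -0.927 -0.909
v 1.606 -1.668 0.724
v 2.26 -1.035 -0.896
v 2.009 -1.776 0.736
v 2.648 -0.928 -0.788
v 2.397 -1.669 0.844
v -1.216 3.936 -3.076
v -0.868 4.452 -2.114
v -0.332 2.388 -2.566
v 0.016 2.904 -1.604
v -1.092 2.648 -1.748
v -1.638 3.605 -2.064
v 0.438 3.235 -2.616
v -0.108 4.192 -2.932
v 0.154 4.019 -1.83
v -0.791 3.656 -1.293
v -0.409 3.184 -3.387
v -1.354 2.821 -2.85
f 2 4 1
f 5 2 1
f 1 4 3
f 3 5 1
f 2 8 4
f 6 2 5
f 6 8 2
f 4 8 3
f 7 5 3
f 3 8 7
f 7 6 5
f 8 6 7
f 10 9 13
f 10 13 11
f 11 13 14
f 11 14 12
f 13 9 15
f 13 15 14
f 14 15 16
f 14 16 12
f 15 9 17
f 15 17 16
f 16 17 18
f 16 18 12
f 17 9 19
f 17 19 18
f 18 19 20
f 18 20 12
f 19 9 21
f 19 21 20
f 20 21 22
f 20 22 12
f 21 9 23
f 21 23 22
f 22 23 24
f 22 24 12
f 23 9 25
f 23 25 24
f 24 25 26
f 24 26 12
f 25 9 27
f 25 27 26
f 26 27 28
f 26 28 12
f 27 9 29
f 27 29 28
f 28 29 30
f 28 30 12
f 29 9 31
f 29 31 30
f 30 31 32
f 30 32 12
f 31 9 10
f 31 10 32
f 32 10 11
f 32 11 12
f 33 44 38
f 33 38 34
f 33 34 40
f 33 40 43
f 33 43 44
f 34 38 42
f 38 44 37
f 44 43 35
f 43 40 39
f 40 34 41
f 36 42 37
f 36 37 35
f 36 35 39
f 36 39 41
f 36 41 42
f 37 42 38
f 35 37 44
f 39 35 43
f 41 39 40
f 42 41 34



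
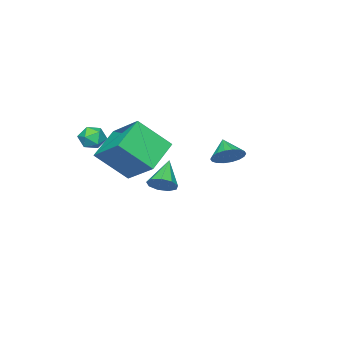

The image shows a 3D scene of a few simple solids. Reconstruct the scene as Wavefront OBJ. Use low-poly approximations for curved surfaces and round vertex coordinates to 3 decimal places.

v -0.501 2.712 2.883
v 0.046 2.911 3.46
v -0.999 2.008 3.597
v -0.22 3.154 3.514
v -0.543 3.31 3.443
v -0.857 3.347 3.261
v -1.1 3.259 3.004
v -1.225 3.062 2.723
v -1.207 2.796 2.474
v -1.048 2.514 2.305
v -0.782 2.27 2.252
v -0.46 2.115 2.323
v -0.145 2.077 2.505
v 0.098 2.166 2.762
v 0.223 2.362 3.043
v 0.205 2.628 3.292
v -2.973 -3.151 -1.425
v -2.564 -2.875 -0.808
v -4.227 -3.729 -0.335
v -2.9 -2.494 -0.993
v -3.27 -2.42 -1.38
v -3.501 -2.689 -1.788
v -3.485 -3.173 -2.026
v -3.229 -3.648 -1.984
v -2.854 -3.889 -1.68
v -2.534 -3.786 -1.257
v -2.419 -3.385 -0.913
v 0.59 -3.136 3.298
v 0.936 -1.36 4.513
v -0.405 -1.932 1.821
v -0.059 -0.155 3.036
v 2.299 -2.845 2.384
v 2.645 -1.068 3.599
v 1.304 -1.64 0.907
v 1.65 0.136 2.122
v 0.774 -3.745 3.408
v 1.359 -3.301 3.459
v 1.261 -4.279 2.461
v 1.846 -3.835 2.512
v 1.728 -4.348 3.026
v 1.426 -4.018 3.611
v 1.194 -3.562 2.309
v 0.892 -3.232 2.894
v 1.618 -3.188 2.779
v 1.948 -3.674 3.223
v 0.672 -3.906 2.697
v 1.002 -4.392 3.141
f 2 1 4
f 2 4 3
f 4 1 5
f 4 5 3
f 5 1 6
f 5 6 3
f 6 1 7
f 6 7 3
f 7 1 8
f 7 8 3
f 8 1 9
f 8 9 3
f 9 1 10
f 9 10 3
f 10 1 11
f 10 11 3
f 11 1 12
f 11 12 3
f 12 1 13
f 12 13 3
f 13 1 14
f 13 14 3
f 14 1 15
f 14 15 3
f 15 1 16
f 15 16 3
f 16 1 2
f 16 2 3
f 18 17 20
f 18 20 19
f 20 17 21
f 20 21 19
f 21 17 22
f 21 22 19
f 22 17 23
f 22 23 19
f 23 17 24
f 23 24 19
f 24 17 25
f 24 25 19
f 25 17 26
f 25 26 19
f 26 17 27
f 26 27 19
f 27 17 18
f 27 18 19
f 29 31 28
f 32 29 28
f 28 31 30
f 30 32 28
f 29 35 31
f 33 29 32
f 33 35 29
f 31 35 30
f 34 32 30
f 30 35 34
f 34 33 32
f 35 33 34
f 36 47 41
f 36 41 37
f 36 37 43
f 36 43 46
f 36 46 47
f 37 41 45
f 41 47 40
f 47 46 38
f 46 43 42
f 43 37 44
f 39 45 40
f 39 40 38
f 39 38 42
f 39 42 44
f 39 44 45
f 40 45 41
f 38 40 47
f 42 38 46
f 44 42 43
f 45 44 37



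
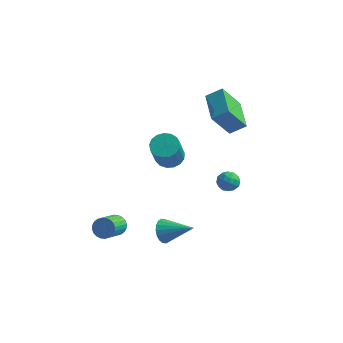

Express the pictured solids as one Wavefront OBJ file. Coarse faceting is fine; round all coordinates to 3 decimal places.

v 2.052 2.33 -1.988
v 2.581 2.624 -1.57
v 1.959 1.416 -1.23
v 2.488 1.71 -0.812
v 1.83 2.037 -0.856
v 1.888 2.601 -1.324
v 2.652 1.439 -1.476
v 2.71 2.003 -1.944
v 2.952 2.073 -1.253
v 2.444 2.442 -0.87
v 2.096 1.598 -1.93
v 1.588 1.967 -1.547
v 2.325 2.557 -1.846
v 2.215 1.483 -0.954
v 1.829 1.675 -0.98
v 2.14 1.848 -0.734
v 1.917 2.544 -1.701
v 2.228 2.717 -1.455
v 1.787 2.372 -1.035
v 2.312 1.323 -1.345
v 2.623 1.496 -1.099
v 2.4 2.192 -2.066
v 2.711 2.365 -1.82
v 2.753 1.668 -1.765
v 2.854 2.406 -1.413
v 2.799 1.869 -0.968
v 2.896 1.709 -1.358
v 2.93 2.041 -1.634
v 2.555 2.623 -1.188
v 2.501 2.086 -0.742
v 2.114 2.278 -0.768
v 2.148 2.61 -1.044
v 2.774 2.299 -1.002
v 2.039 1.954 -2.058
v 1.985 1.417 -1.612
v 2.392 1.43 -1.756
v 2.426 1.762 -2.032
v 1.741 2.171 -1.832
v 1.686 1.634 -1.387
v 1.61 1.999 -1.166
v 1.644 2.331 -1.442
v 1.766 1.741 -1.798
v -1.378 1.969 -0.242
v -0.858 1.373 -0.649
v -0.681 0.255 1.215
v -1.202 0.851 1.622
v -0.583 1.663 -0.5
v -0.407 0.545 1.363
v -0.491 2.024 -0.293
v -0.315 0.906 1.57
v -0.602 2.372 -0.074
v -0.426 1.254 1.79
v -0.891 2.627 0.107
v -0.715 1.509 1.97
v -1.292 2.732 0.208
v -1.115 1.614 2.071
v -1.712 2.662 0.206
v -1.535 1.544 2.069
v -2.056 2.433 0.101
v -1.879 1.316 1.964
v -2.244 2.098 -0.082
v -2.068 0.98 1.781
v -2.234 1.734 -0.302
v -2.058 0.616 1.561
v -2.028 1.423 -0.508
v -1.852 0.305 1.355
v -1.674 1.237 -0.653
v -1.497 0.119 1.21
v -1.251 1.219 -0.704
v -1.075 0.101 1.16
v -0.329 -1.347 -4.118
v -0.005 -1.022 -4.833
v 1.489 -1.273 -3.262
v -0.108 -0.713 -4.64
v -0.255 -0.53 -4.344
v -0.417 -0.509 -4.002
v -0.561 -0.654 -3.684
v -0.659 -0.935 -3.451
v -0.692 -1.299 -3.351
v -0.652 -1.671 -3.402
v -0.549 -1.98 -3.595
v -0.402 -2.163 -3.892
v -0.241 -2.184 -4.233
v -0.097 -2.04 -4.552
v 0.002 -1.758 -4.784
v 0.034 -1.395 -4.885
v 1.068 2.281 3.612
v 1.952 2.689 4.243
v -0.037 4.099 3.985
v 0.846 4.508 4.615
v 1.874 3.112 1.945
v 2.757 3.521 2.575
v 0.768 4.931 2.317
v 1.652 5.339 2.948
v -3.249 -1.602 -4.388
v -2.58 -1.484 -4.15
v -2.642 -2.939 -3.254
v -3.311 -3.058 -3.492
v -2.732 -1.356 -3.952
v -2.794 -2.811 -3.056
v -2.963 -1.265 -3.82
v -3.025 -2.72 -2.924
v -3.238 -1.225 -3.775
v -3.299 -2.68 -2.879
v -3.514 -1.243 -3.823
v -3.575 -2.698 -2.927
v -3.75 -1.316 -3.957
v -3.811 -2.771 -3.061
v -3.909 -1.432 -4.157
v -3.971 -2.887 -3.261
v -3.969 -1.574 -4.392
v -4.03 -3.029 -3.496
v -3.918 -1.721 -4.626
v -3.98 -3.176 -3.73
v -3.766 -1.849 -4.824
v -3.828 -3.304 -3.928
v -3.535 -1.94 -4.956
v -3.597 -3.395 -4.06
v -3.261 -1.98 -5.001
v -3.322 -3.435 -4.105
v -2.985 -1.962 -4.953
v -3.046 -3.417 -4.057
v -2.749 -1.889 -4.819
v -2.81 -3.344 -3.923
v -2.589 -1.773 -4.619
v -2.651 -3.228 -3.723
v -2.53 -1.631 -4.384
v -2.591 -3.086 -3.488
f 1 38 17
f 38 12 41
f 17 41 6
f 38 41 17
f 1 17 13
f 17 6 18
f 13 18 2
f 17 18 13
f 1 13 22
f 13 2 23
f 22 23 8
f 13 23 22
f 1 22 34
f 22 8 37
f 34 37 11
f 22 37 34
f 1 34 38
f 34 11 42
f 38 42 12
f 34 42 38
f 2 18 29
f 18 6 32
f 29 32 10
f 18 32 29
f 6 41 19
f 41 12 40
f 19 40 5
f 41 40 19
f 12 42 39
f 42 11 35
f 39 35 3
f 42 35 39
f 11 37 36
f 37 8 24
f 36 24 7
f 37 24 36
f 8 23 28
f 23 2 25
f 28 25 9
f 23 25 28
f 4 30 16
f 30 10 31
f 16 31 5
f 30 31 16
f 4 16 14
f 16 5 15
f 14 15 3
f 16 15 14
f 4 14 21
f 14 3 20
f 21 20 7
f 14 20 21
f 4 21 26
f 21 7 27
f 26 27 9
f 21 27 26
f 4 26 30
f 26 9 33
f 30 33 10
f 26 33 30
f 5 31 19
f 31 10 32
f 19 32 6
f 31 32 19
f 3 15 39
f 15 5 40
f 39 40 12
f 15 40 39
f 7 20 36
f 20 3 35
f 36 35 11
f 20 35 36
f 9 27 28
f 27 7 24
f 28 24 8
f 27 24 28
f 10 33 29
f 33 9 25
f 29 25 2
f 33 25 29
f 44 43 47
f 44 47 45
f 45 47 48
f 45 48 46
f 47 43 49
f 47 49 48
f 48 49 50
f 48 50 46
f 49 43 51
f 49 51 50
f 50 51 52
f 50 52 46
f 51 43 53
f 51 53 52
f 52 53 54
f 52 54 46
f 53 43 55
f 53 55 54
f 54 55 56
f 54 56 46
f 55 43 57
f 55 57 56
f 56 57 58
f 56 58 46
f 57 43 59
f 57 59 58
f 58 59 60
f 58 60 46
f 59 43 61
f 59 61 60
f 60 61 62
f 60 62 46
f 61 43 63
f 61 63 62
f 62 63 64
f 62 64 46
f 63 43 65
f 63 65 64
f 64 65 66
f 64 66 46
f 65 43 67
f 65 67 66
f 66 67 68
f 66 68 46
f 67 43 69
f 67 69 68
f 68 69 70
f 68 70 46
f 69 43 44
f 69 44 70
f 70 44 45
f 70 45 46
f 72 71 74
f 72 74 73
f 74 71 75
f 74 75 73
f 75 71 76
f 75 76 73
f 76 71 77
f 76 77 73
f 77 71 78
f 77 78 73
f 78 71 79
f 78 79 73
f 79 71 80
f 79 80 73
f 80 71 81
f 80 81 73
f 81 71 82
f 81 82 73
f 82 71 83
f 82 83 73
f 83 71 84
f 83 84 73
f 84 71 85
f 84 85 73
f 85 71 86
f 85 86 73
f 86 71 72
f 86 72 73
f 88 90 87
f 91 88 87
f 87 90 89
f 89 91 87
f 88 94 90
f 92 88 91
f 92 94 88
f 90 94 89
f 93 91 89
f 89 94 93
f 93 92 91
f 94 92 93
f 96 95 99
f 96 99 97
f 97 99 100
f 97 100 98
f 99 95 101
f 99 101 100
f 100 101 102
f 100 102 98
f 101 95 103
f 101 103 102
f 102 103 104
f 102 104 98
f 103 95 105
f 103 105 104
f 104 105 106
f 104 106 98
f 105 95 107
f 105 107 106
f 106 107 108
f 106 108 98
f 107 95 109
f 107 109 108
f 108 109 110
f 108 110 98
f 109 95 111
f 109 111 110
f 110 111 112
f 110 112 98
f 111 95 113
f 111 113 112
f 112 113 114
f 112 114 98
f 113 95 115
f 113 115 114
f 114 115 116
f 114 116 98
f 115 95 117
f 115 117 116
f 116 117 118
f 116 118 98
f 117 95 119
f 117 119 118
f 118 119 120
f 118 120 98
f 119 95 121
f 119 121 120
f 120 121 122
f 120 122 98
f 121 95 123
f 121 123 122
f 122 123 124
f 122 124 98
f 123 95 125
f 123 125 124
f 124 125 126
f 124 126 98
f 125 95 127
f 125 127 126
f 126 127 128
f 126 128 98
f 127 95 96
f 127 96 128
f 128 96 97
f 128 97 98



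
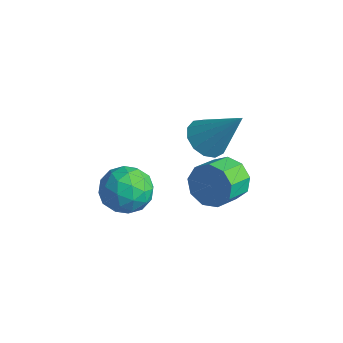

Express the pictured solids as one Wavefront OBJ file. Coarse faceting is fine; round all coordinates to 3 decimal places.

v 0.24 0.125 0.55
v 0.771 0.339 0.097
v 1.22 0.655 1.95
v 0.523 0.664 0.147
v 0.186 0.817 0.325
v -0.135 0.751 0.574
v -0.336 0.485 0.816
v -0.355 0.106 0.973
v -0.184 -0.268 0.995
v 0.121 -0.517 0.876
v 0.464 -0.563 0.654
v 0.735 -0.39 0.398
v 0.85 -0.054 0.19
v -0.006 1.222 -2.309
v 0.526 1.107 -2.895
v 0.778 0.144 -2.477
v 0.246 0.258 -1.891
v 0.766 1.354 -2.469
v 1.018 0.391 -2.052
v 0.645 1.539 -1.969
v 0.897 0.576 -1.552
v 0.219 1.576 -1.627
v 0.471 0.612 -1.21
v -0.312 1.447 -1.605
v -0.06 0.483 -1.187
v -0.7 1.212 -1.911
v -0.448 0.249 -1.494
v -0.763 0.982 -2.404
v -0.511 0.019 -1.987
v -0.472 0.865 -2.852
v -0.22 -0.099 -2.435
v 0.037 0.914 -3.046
v 0.289 -0.05 -2.628
v -0.6 -1.797 -0.41
v -0.236 -1.523 -1.167
v -0.904 -3.057 -1.013
v -0.54 -2.783 -1.77
v -0.031 -2.933 -1.064
v 0.157 -2.155 -0.692
v -1.297 -2.425 -1.488
v -1.109 -1.647 -1.116
v -0.667 -1.911 -1.833
v 0.116 -2.225 -1.571
v -1.256 -2.355 -0.609
v -0.473 -2.669 -0.347
v -0.391 -1.549 -0.736
v -0.749 -3.031 -1.444
v -0.449 -3.119 -1.029
v -0.235 -2.958 -1.474
v -0.16 -1.921 -0.456
v 0.053 -1.76 -0.901
v 0.174 -2.589 -0.841
v -1.193 -2.82 -1.279
v -0.98 -2.659 -1.724
v -0.905 -1.622 -0.706
v -0.691 -1.461 -1.151
v -1.314 -1.991 -1.339
v -0.431 -1.616 -1.572
v -0.609 -2.357 -1.926
v -1.054 -2.147 -1.761
v -0.944 -1.689 -1.542
v 0.029 -1.801 -1.418
v -0.149 -2.542 -1.772
v 0.15 -2.63 -1.357
v 0.26 -2.172 -1.139
v -0.224 -2.029 -1.81
v -0.991 -2.038 -0.408
v -1.169 -2.779 -0.762
v -1.4 -2.408 -1.041
v -1.29 -1.95 -0.823
v -0.531 -2.223 -0.254
v -0.709 -2.964 -0.608
v -0.196 -2.891 -0.638
v -0.086 -2.433 -0.419
v -0.916 -2.551 -0.37
f 2 1 4
f 2 4 3
f 4 1 5
f 4 5 3
f 5 1 6
f 5 6 3
f 6 1 7
f 6 7 3
f 7 1 8
f 7 8 3
f 8 1 9
f 8 9 3
f 9 1 10
f 9 10 3
f 10 1 11
f 10 11 3
f 11 1 12
f 11 12 3
f 12 1 13
f 12 13 3
f 13 1 2
f 13 2 3
f 15 14 18
f 15 18 16
f 16 18 19
f 16 19 17
f 18 14 20
f 18 20 19
f 19 20 21
f 19 21 17
f 20 14 22
f 20 22 21
f 21 22 23
f 21 23 17
f 22 14 24
f 22 24 23
f 23 24 25
f 23 25 17
f 24 14 26
f 24 26 25
f 25 26 27
f 25 27 17
f 26 14 28
f 26 28 27
f 27 28 29
f 27 29 17
f 28 14 30
f 28 30 29
f 29 30 31
f 29 31 17
f 30 14 32
f 30 32 31
f 31 32 33
f 31 33 17
f 32 14 15
f 32 15 33
f 33 15 16
f 33 16 17
f 34 71 50
f 71 45 74
f 50 74 39
f 71 74 50
f 34 50 46
f 50 39 51
f 46 51 35
f 50 51 46
f 34 46 55
f 46 35 56
f 55 56 41
f 46 56 55
f 34 55 67
f 55 41 70
f 67 70 44
f 55 70 67
f 34 67 71
f 67 44 75
f 71 75 45
f 67 75 71
f 35 51 62
f 51 39 65
f 62 65 43
f 51 65 62
f 39 74 52
f 74 45 73
f 52 73 38
f 74 73 52
f 45 75 72
f 75 44 68
f 72 68 36
f 75 68 72
f 44 70 69
f 70 41 57
f 69 57 40
f 70 57 69
f 41 56 61
f 56 35 58
f 61 58 42
f 56 58 61
f 37 63 49
f 63 43 64
f 49 64 38
f 63 64 49
f 37 49 47
f 49 38 48
f 47 48 36
f 49 48 47
f 37 47 54
f 47 36 53
f 54 53 40
f 47 53 54
f 37 54 59
f 54 40 60
f 59 60 42
f 54 60 59
f 37 59 63
f 59 42 66
f 63 66 43
f 59 66 63
f 38 64 52
f 64 43 65
f 52 65 39
f 64 65 52
f 36 48 72
f 48 38 73
f 72 73 45
f 48 73 72
f 40 53 69
f 53 36 68
f 69 68 44
f 53 68 69
f 42 60 61
f 60 40 57
f 61 57 41
f 60 57 61
f 43 66 62
f 66 42 58
f 62 58 35
f 66 58 62



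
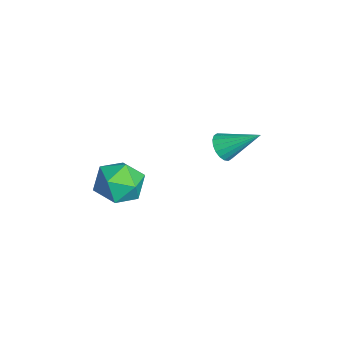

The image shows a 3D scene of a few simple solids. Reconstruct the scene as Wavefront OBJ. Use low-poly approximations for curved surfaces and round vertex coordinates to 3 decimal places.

v -1.714 1.973 -1.813
v -1.07 1.96 -2.086
v -1.226 3.427 -0.727
v -1.222 2.153 -2.276
v -1.471 2.311 -2.376
v -1.769 2.402 -2.363
v -2.056 2.407 -2.242
v -2.275 2.327 -2.036
v -2.383 2.176 -1.785
v -2.359 1.985 -1.54
v -2.207 1.792 -1.349
v -1.957 1.634 -1.25
v -1.659 1.543 -1.263
v -1.372 1.538 -1.384
v -1.153 1.618 -1.59
v -1.045 1.769 -1.841
v -1.561 -1.192 -3.246
v -0.507 -1.642 -3.023
v -2.153 -2.878 -3.857
v -1.099 -3.328 -3.634
v -1.792 -3 -2.754
v -1.426 -1.958 -2.376
v -1.234 -2.562 -4.504
v -0.868 -1.52 -4.126
v -0.305 -2.489 -3.801
v -0.65 -2.76 -2.719
v -2.01 -1.76 -4.161
v -2.355 -2.031 -3.079
f 2 1 4
f 2 4 3
f 4 1 5
f 4 5 3
f 5 1 6
f 5 6 3
f 6 1 7
f 6 7 3
f 7 1 8
f 7 8 3
f 8 1 9
f 8 9 3
f 9 1 10
f 9 10 3
f 10 1 11
f 10 11 3
f 11 1 12
f 11 12 3
f 12 1 13
f 12 13 3
f 13 1 14
f 13 14 3
f 14 1 15
f 14 15 3
f 15 1 16
f 15 16 3
f 16 1 2
f 16 2 3
f 17 28 22
f 17 22 18
f 17 18 24
f 17 24 27
f 17 27 28
f 18 22 26
f 22 28 21
f 28 27 19
f 27 24 23
f 24 18 25
f 20 26 21
f 20 21 19
f 20 19 23
f 20 23 25
f 20 25 26
f 21 26 22
f 19 21 28
f 23 19 27
f 25 23 24
f 26 25 18



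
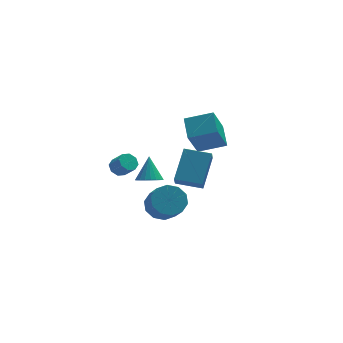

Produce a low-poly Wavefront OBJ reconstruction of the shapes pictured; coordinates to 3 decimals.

v 1.578 0.385 -4.691
v 1.384 -0.23 -3.966
v 0.205 1.035 -4.506
v 0.011 0.42 -3.782
v 2.429 1.78 -3.278
v 2.235 1.165 -2.554
v 1.056 2.43 -3.094
v 0.862 1.815 -2.369
v 1.96 3.213 -3.576
v 1.203 2.364 -1.907
v 2.062 4.545 -2.852
v 1.305 3.696 -1.183
v 3.495 2.824 -3.077
v 2.738 1.975 -1.408
v 3.597 4.156 -2.353
v 2.84 3.307 -0.684
v -1.248 -2.419 -3.761
v -0.319 -2.182 -3.613
v -0.203 -3.283 -2.572
v -1.132 -3.521 -2.719
v -0.655 -1.86 -3.235
v -0.539 -2.961 -2.194
v -1.217 -1.752 -3.058
v -1.102 -2.853 -2.016
v -1.791 -1.898 -3.149
v -1.676 -2.999 -2.108
v -2.158 -2.244 -3.474
v -2.042 -3.345 -2.433
v -2.177 -2.657 -3.908
v -2.061 -3.758 -2.867
v -1.841 -2.979 -4.286
v -1.725 -4.08 -3.245
v -1.278 -3.087 -4.464
v -1.163 -4.188 -3.422
v -0.704 -2.941 -4.372
v -0.589 -4.042 -3.331
v -0.338 -2.595 -4.047
v -0.222 -3.696 -3.006
v -2.959 0.34 -2.402
v -2.446 0.377 -2.691
v -2.009 -0.184 -1.988
v -2.521 -0.22 -1.698
v -2.499 0.711 -2.392
v -2.062 0.15 -1.689
v -2.822 0.827 -2.098
v -2.385 0.267 -1.395
v -3.225 0.659 -1.983
v -2.787 0.099 -1.279
v -3.471 0.304 -2.112
v -3.034 -0.257 -1.409
v -3.418 -0.03 -2.411
v -2.981 -0.591 -1.708
v -3.095 -0.147 -2.705
v -2.658 -0.707 -2.002
v -2.693 0.021 -2.821
v -2.255 -0.539 -2.117
v -1.144 1.175 -4.132
v -0.461 1.404 -4.374
v -0.976 2.025 -2.848
v -0.651 1.625 -4.495
v -0.926 1.769 -4.554
v -1.239 1.809 -4.54
v -1.536 1.741 -4.455
v -1.765 1.574 -4.315
v -1.887 1.338 -4.143
v -1.88 1.074 -3.969
v -1.746 0.828 -3.824
v -1.508 0.641 -3.732
v -1.207 0.547 -3.709
v -0.896 0.561 -3.759
v -0.627 0.682 -3.874
v -0.448 0.887 -4.034
v -0.389 1.143 -4.211
f 2 4 1
f 5 2 1
f 1 4 3
f 3 5 1
f 2 8 4
f 6 2 5
f 6 8 2
f 4 8 3
f 7 5 3
f 3 8 7
f 7 6 5
f 8 6 7
f 10 12 9
f 13 10 9
f 9 12 11
f 11 13 9
f 10 16 12
f 14 10 13
f 14 16 10
f 12 16 11
f 15 13 11
f 11 16 15
f 15 14 13
f 16 14 15
f 18 17 21
f 18 21 19
f 19 21 22
f 19 22 20
f 21 17 23
f 21 23 22
f 22 23 24
f 22 24 20
f 23 17 25
f 23 25 24
f 24 25 26
f 24 26 20
f 25 17 27
f 25 27 26
f 26 27 28
f 26 28 20
f 27 17 29
f 27 29 28
f 28 29 30
f 28 30 20
f 29 17 31
f 29 31 30
f 30 31 32
f 30 32 20
f 31 17 33
f 31 33 32
f 32 33 34
f 32 34 20
f 33 17 35
f 33 35 34
f 34 35 36
f 34 36 20
f 35 17 37
f 35 37 36
f 36 37 38
f 36 38 20
f 37 17 18
f 37 18 38
f 38 18 19
f 38 19 20
f 40 39 43
f 40 43 41
f 41 43 44
f 41 44 42
f 43 39 45
f 43 45 44
f 44 45 46
f 44 46 42
f 45 39 47
f 45 47 46
f 46 47 48
f 46 48 42
f 47 39 49
f 47 49 48
f 48 49 50
f 48 50 42
f 49 39 51
f 49 51 50
f 50 51 52
f 50 52 42
f 51 39 53
f 51 53 52
f 52 53 54
f 52 54 42
f 53 39 55
f 53 55 54
f 54 55 56
f 54 56 42
f 55 39 40
f 55 40 56
f 56 40 41
f 56 41 42
f 58 57 60
f 58 60 59
f 60 57 61
f 60 61 59
f 61 57 62
f 61 62 59
f 62 57 63
f 62 63 59
f 63 57 64
f 63 64 59
f 64 57 65
f 64 65 59
f 65 57 66
f 65 66 59
f 66 57 67
f 66 67 59
f 67 57 68
f 67 68 59
f 68 57 69
f 68 69 59
f 69 57 70
f 69 70 59
f 70 57 71
f 70 71 59
f 71 57 72
f 71 72 59
f 72 57 73
f 72 73 59
f 73 57 58
f 73 58 59



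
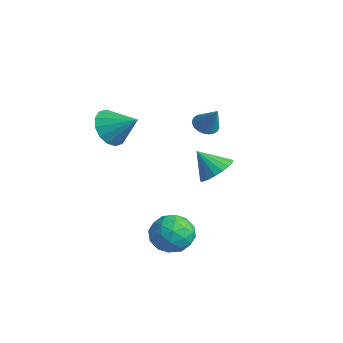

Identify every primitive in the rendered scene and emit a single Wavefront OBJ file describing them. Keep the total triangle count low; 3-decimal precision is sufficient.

v 3.007 -1.006 -3.165
v 4.121 -0.937 -2.906
v 2.979 -2.763 -2.574
v 4.093 -2.694 -2.315
v 3.325 -2.103 -1.704
v 3.342 -1.017 -2.069
v 3.758 -2.683 -3.411
v 3.775 -1.597 -3.776
v 4.585 -1.973 -3.058
v 4.318 -1.615 -2.003
v 2.782 -2.085 -3.477
v 2.515 -1.727 -2.422
v 3.567 -0.817 -3.087
v 3.533 -2.883 -2.393
v 3.082 -2.536 -2.034
v 3.737 -2.495 -1.881
v 3.109 -0.864 -2.595
v 3.764 -0.823 -2.443
v 3.296 -1.509 -1.737
v 3.336 -2.877 -3.037
v 3.991 -2.836 -2.885
v 3.363 -1.205 -3.599
v 4.018 -1.164 -3.446
v 3.804 -2.191 -3.743
v 4.494 -1.386 -3.024
v 4.478 -2.419 -2.677
v 4.281 -2.412 -3.321
v 4.291 -1.774 -3.536
v 4.337 -1.175 -2.404
v 4.32 -2.208 -2.057
v 3.869 -1.86 -1.698
v 3.879 -1.222 -1.912
v 4.61 -1.784 -2.494
v 2.78 -1.492 -3.423
v 2.763 -2.525 -3.076
v 3.221 -2.478 -3.568
v 3.231 -1.84 -3.782
v 2.622 -1.281 -2.803
v 2.606 -2.314 -2.456
v 2.809 -1.926 -1.944
v 2.819 -1.288 -2.159
v 2.49 -1.916 -2.986
v -1.517 2.799 0.835
v -0.953 2.929 0.423
v -0.623 2.941 2.105
v -1.051 3.185 0.464
v -1.22 3.382 0.56
v -1.434 3.491 0.699
v -1.661 3.494 0.858
v -1.865 3.391 1.014
v -2.017 3.198 1.142
v -2.093 2.944 1.224
v -2.081 2.669 1.246
v -1.983 2.413 1.206
v -1.814 2.215 1.109
v -1.6 2.107 0.971
v -1.373 2.104 0.812
v -1.169 2.207 0.656
v -1.017 2.399 0.528
v -0.941 2.653 0.446
v 3.025 0.775 0.404
v 3.6 -0.003 0.327
v 2.295 0.125 1.516
v 3.811 0.245 0.611
v 3.866 0.598 0.853
v 3.755 0.986 1.006
v 3.499 1.332 1.04
v 3.149 1.568 0.948
v 2.775 1.646 0.749
v 2.45 1.552 0.48
v 2.239 1.304 0.197
v 2.183 0.951 -0.045
v 2.295 0.563 -0.199
v 2.55 0.217 -0.233
v 2.9 -0.018 -0.141
v 3.275 -0.097 0.059
v 0.405 -3.29 3.049
v 1.104 -3.424 2.223
v 1.575 -2.51 3.911
v 0.85 -2.931 2.121
v 0.476 -2.534 2.267
v 0.084 -2.34 2.623
v -0.222 -2.4 3.093
v -0.36 -2.699 3.551
v -0.293 -3.157 3.875
v -0.039 -3.65 3.977
v 0.334 -4.047 3.83
v 0.726 -4.241 3.474
v 1.032 -4.181 3.004
v 1.171 -3.882 2.546
f 1 38 17
f 38 12 41
f 17 41 6
f 38 41 17
f 1 17 13
f 17 6 18
f 13 18 2
f 17 18 13
f 1 13 22
f 13 2 23
f 22 23 8
f 13 23 22
f 1 22 34
f 22 8 37
f 34 37 11
f 22 37 34
f 1 34 38
f 34 11 42
f 38 42 12
f 34 42 38
f 2 18 29
f 18 6 32
f 29 32 10
f 18 32 29
f 6 41 19
f 41 12 40
f 19 40 5
f 41 40 19
f 12 42 39
f 42 11 35
f 39 35 3
f 42 35 39
f 11 37 36
f 37 8 24
f 36 24 7
f 37 24 36
f 8 23 28
f 23 2 25
f 28 25 9
f 23 25 28
f 4 30 16
f 30 10 31
f 16 31 5
f 30 31 16
f 4 16 14
f 16 5 15
f 14 15 3
f 16 15 14
f 4 14 21
f 14 3 20
f 21 20 7
f 14 20 21
f 4 21 26
f 21 7 27
f 26 27 9
f 21 27 26
f 4 26 30
f 26 9 33
f 30 33 10
f 26 33 30
f 5 31 19
f 31 10 32
f 19 32 6
f 31 32 19
f 3 15 39
f 15 5 40
f 39 40 12
f 15 40 39
f 7 20 36
f 20 3 35
f 36 35 11
f 20 35 36
f 9 27 28
f 27 7 24
f 28 24 8
f 27 24 28
f 10 33 29
f 33 9 25
f 29 25 2
f 33 25 29
f 44 43 46
f 44 46 45
f 46 43 47
f 46 47 45
f 47 43 48
f 47 48 45
f 48 43 49
f 48 49 45
f 49 43 50
f 49 50 45
f 50 43 51
f 50 51 45
f 51 43 52
f 51 52 45
f 52 43 53
f 52 53 45
f 53 43 54
f 53 54 45
f 54 43 55
f 54 55 45
f 55 43 56
f 55 56 45
f 56 43 57
f 56 57 45
f 57 43 58
f 57 58 45
f 58 43 59
f 58 59 45
f 59 43 60
f 59 60 45
f 60 43 44
f 60 44 45
f 62 61 64
f 62 64 63
f 64 61 65
f 64 65 63
f 65 61 66
f 65 66 63
f 66 61 67
f 66 67 63
f 67 61 68
f 67 68 63
f 68 61 69
f 68 69 63
f 69 61 70
f 69 70 63
f 70 61 71
f 70 71 63
f 71 61 72
f 71 72 63
f 72 61 73
f 72 73 63
f 73 61 74
f 73 74 63
f 74 61 75
f 74 75 63
f 75 61 76
f 75 76 63
f 76 61 62
f 76 62 63
f 78 77 80
f 78 80 79
f 80 77 81
f 80 81 79
f 81 77 82
f 81 82 79
f 82 77 83
f 82 83 79
f 83 77 84
f 83 84 79
f 84 77 85
f 84 85 79
f 85 77 86
f 85 86 79
f 86 77 87
f 86 87 79
f 87 77 88
f 87 88 79
f 88 77 89
f 88 89 79
f 89 77 90
f 89 90 79
f 90 77 78
f 90 78 79



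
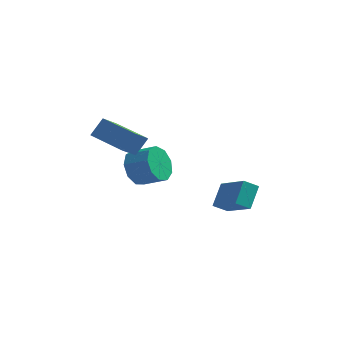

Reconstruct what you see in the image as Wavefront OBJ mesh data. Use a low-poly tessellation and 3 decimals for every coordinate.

v -1.226 -2.666 -0.616
v -0.858 -2.082 -1.38
v 0.313 -2.149 -0.868
v -0.054 -2.734 -0.104
v -1.069 -1.675 -0.845
v 0.103 -1.742 -0.333
v -1.353 -1.732 -0.203
v -0.181 -1.799 0.309
v -1.577 -2.226 0.246
v -0.406 -2.293 0.758
v -1.637 -2.927 0.292
v -0.466 -2.994 0.804
v -1.505 -3.505 -0.087
v -0.333 -3.572 0.424
v -1.242 -3.692 -0.714
v -0.07 -3.759 -0.202
v -0.971 -3.398 -1.294
v 0.2 -3.465 -0.783
v -0.82 -2.762 -1.558
v 0.352 -2.829 -1.046
v 3.78 -3.31 -1.728
v 3.845 -2.366 -0.723
v 2.324 -2.254 -2.625
v 2.389 -1.311 -1.62
v 4.351 -2.889 -2.16
v 4.416 -1.946 -1.155
v 2.895 -1.834 -3.057
v 2.96 -0.89 -2.052
v -1.182 -2.857 0.296
v -1.381 -3.963 1.027
v -2.993 -2.245 0.728
v -3.192 -3.35 1.458
v -0.788 -2.33 1.202
v -0.987 -3.435 1.932
v -2.599 -1.717 1.633
v -2.798 -2.823 2.364
f 2 1 5
f 2 5 3
f 3 5 6
f 3 6 4
f 5 1 7
f 5 7 6
f 6 7 8
f 6 8 4
f 7 1 9
f 7 9 8
f 8 9 10
f 8 10 4
f 9 1 11
f 9 11 10
f 10 11 12
f 10 12 4
f 11 1 13
f 11 13 12
f 12 13 14
f 12 14 4
f 13 1 15
f 13 15 14
f 14 15 16
f 14 16 4
f 15 1 17
f 15 17 16
f 16 17 18
f 16 18 4
f 17 1 19
f 17 19 18
f 18 19 20
f 18 20 4
f 19 1 2
f 19 2 20
f 20 2 3
f 20 3 4
f 22 24 21
f 25 22 21
f 21 24 23
f 23 25 21
f 22 28 24
f 26 22 25
f 26 28 22
f 24 28 23
f 27 25 23
f 23 28 27
f 27 26 25
f 28 26 27
f 30 32 29
f 33 30 29
f 29 32 31
f 31 33 29
f 30 36 32
f 34 30 33
f 34 36 30
f 32 36 31
f 35 33 31
f 31 36 35
f 35 34 33
f 36 34 35

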